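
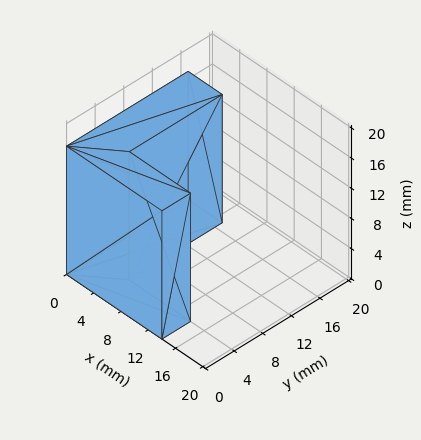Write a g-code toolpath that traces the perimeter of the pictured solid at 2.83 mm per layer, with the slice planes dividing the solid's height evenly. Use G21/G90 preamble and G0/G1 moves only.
Reading the render: the shape is an L-shaped prism: outer 14 × 17 mm, arm thicknesses ≈ 4 mm (horizontal) and 5 mm (vertical), extruded 17 mm in z (dimensions read to the nearest mm from the axis ticks). For the g-code, the solid's height is divided into equal slices at the stated Δz and each level perimeter traced with G1 moves after a G0 lift.

; perimeter-only toolpath
G21 ; units = mm
G90 ; absolute positioning
G28 ; home
; layer 1
G0 Z2.83
G0 X0.00 Y0.00
G1 X14.00 Y0.00
G1 X14.00 Y4.00
G1 X5.00 Y4.00
G1 X5.00 Y17.00
G1 X0.00 Y17.00
G1 X0.00 Y0.00
; layer 2
G0 Z5.67
G0 X0.00 Y0.00
G1 X14.00 Y0.00
G1 X14.00 Y4.00
G1 X5.00 Y4.00
G1 X5.00 Y17.00
G1 X0.00 Y17.00
G1 X0.00 Y0.00
; layer 3
G0 Z8.50
G0 X0.00 Y0.00
G1 X14.00 Y0.00
G1 X14.00 Y4.00
G1 X5.00 Y4.00
G1 X5.00 Y17.00
G1 X0.00 Y17.00
G1 X0.00 Y0.00
; layer 4
G0 Z11.33
G0 X0.00 Y0.00
G1 X14.00 Y0.00
G1 X14.00 Y4.00
G1 X5.00 Y4.00
G1 X5.00 Y17.00
G1 X0.00 Y17.00
G1 X0.00 Y0.00
; layer 5
G0 Z14.17
G0 X0.00 Y0.00
G1 X14.00 Y0.00
G1 X14.00 Y4.00
G1 X5.00 Y4.00
G1 X5.00 Y17.00
G1 X0.00 Y17.00
G1 X0.00 Y0.00
; layer 6
G0 Z17.00
G0 X0.00 Y0.00
G1 X14.00 Y0.00
G1 X14.00 Y4.00
G1 X5.00 Y4.00
G1 X5.00 Y17.00
G1 X0.00 Y17.00
G1 X0.00 Y0.00
M2 ; end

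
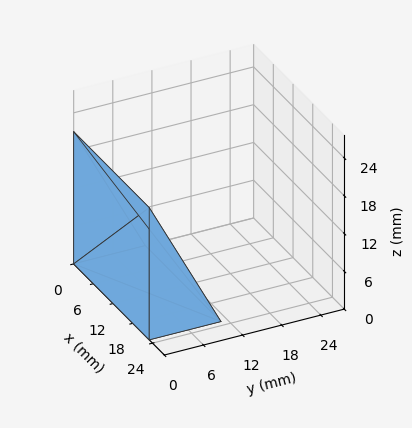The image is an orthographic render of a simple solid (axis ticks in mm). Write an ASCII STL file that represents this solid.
Reading the render: the shape is a wedge (ramp): 23 × 11 mm base, rising to 21 mm along the y=0 edge and sloping linearly to z=0 at y=11 (dimensions read to the nearest mm from the axis ticks). For the STL, each face is triangulated and given an outward normal.

solid part
  facet normal 0.0000 0.0000 -1.0000
    outer loop
      vertex 23.0 11.0 0.0
      vertex 23.0 0.0 0.0
      vertex 0.0 0.0 0.0
    endloop
  endfacet
  facet normal 0.0000 0.0000 -1.0000
    outer loop
      vertex 0.0 11.0 0.0
      vertex 23.0 11.0 0.0
      vertex 0.0 0.0 0.0
    endloop
  endfacet
  facet normal 0.0000 -1.0000 0.0000
    outer loop
      vertex 0.0 0.0 0.0
      vertex 23.0 0.0 0.0
      vertex 23.0 0.0 21.0
    endloop
  endfacet
  facet normal 0.0000 -1.0000 0.0000
    outer loop
      vertex 0.0 0.0 0.0
      vertex 23.0 0.0 21.0
      vertex 0.0 0.0 21.0
    endloop
  endfacet
  facet normal 0.0000 0.8858 0.4640
    outer loop
      vertex 0.0 0.0 21.0
      vertex 23.0 0.0 21.0
      vertex 23.0 11.0 0.0
    endloop
  endfacet
  facet normal 0.0000 0.8858 0.4640
    outer loop
      vertex 0.0 0.0 21.0
      vertex 23.0 11.0 0.0
      vertex 0.0 11.0 0.0
    endloop
  endfacet
  facet normal -1.0000 0.0000 0.0000
    outer loop
      vertex 0.0 0.0 21.0
      vertex 0.0 11.0 0.0
      vertex 0.0 0.0 0.0
    endloop
  endfacet
  facet normal 1.0000 0.0000 0.0000
    outer loop
      vertex 23.0 0.0 0.0
      vertex 23.0 11.0 0.0
      vertex 23.0 0.0 21.0
    endloop
  endfacet
endsolid part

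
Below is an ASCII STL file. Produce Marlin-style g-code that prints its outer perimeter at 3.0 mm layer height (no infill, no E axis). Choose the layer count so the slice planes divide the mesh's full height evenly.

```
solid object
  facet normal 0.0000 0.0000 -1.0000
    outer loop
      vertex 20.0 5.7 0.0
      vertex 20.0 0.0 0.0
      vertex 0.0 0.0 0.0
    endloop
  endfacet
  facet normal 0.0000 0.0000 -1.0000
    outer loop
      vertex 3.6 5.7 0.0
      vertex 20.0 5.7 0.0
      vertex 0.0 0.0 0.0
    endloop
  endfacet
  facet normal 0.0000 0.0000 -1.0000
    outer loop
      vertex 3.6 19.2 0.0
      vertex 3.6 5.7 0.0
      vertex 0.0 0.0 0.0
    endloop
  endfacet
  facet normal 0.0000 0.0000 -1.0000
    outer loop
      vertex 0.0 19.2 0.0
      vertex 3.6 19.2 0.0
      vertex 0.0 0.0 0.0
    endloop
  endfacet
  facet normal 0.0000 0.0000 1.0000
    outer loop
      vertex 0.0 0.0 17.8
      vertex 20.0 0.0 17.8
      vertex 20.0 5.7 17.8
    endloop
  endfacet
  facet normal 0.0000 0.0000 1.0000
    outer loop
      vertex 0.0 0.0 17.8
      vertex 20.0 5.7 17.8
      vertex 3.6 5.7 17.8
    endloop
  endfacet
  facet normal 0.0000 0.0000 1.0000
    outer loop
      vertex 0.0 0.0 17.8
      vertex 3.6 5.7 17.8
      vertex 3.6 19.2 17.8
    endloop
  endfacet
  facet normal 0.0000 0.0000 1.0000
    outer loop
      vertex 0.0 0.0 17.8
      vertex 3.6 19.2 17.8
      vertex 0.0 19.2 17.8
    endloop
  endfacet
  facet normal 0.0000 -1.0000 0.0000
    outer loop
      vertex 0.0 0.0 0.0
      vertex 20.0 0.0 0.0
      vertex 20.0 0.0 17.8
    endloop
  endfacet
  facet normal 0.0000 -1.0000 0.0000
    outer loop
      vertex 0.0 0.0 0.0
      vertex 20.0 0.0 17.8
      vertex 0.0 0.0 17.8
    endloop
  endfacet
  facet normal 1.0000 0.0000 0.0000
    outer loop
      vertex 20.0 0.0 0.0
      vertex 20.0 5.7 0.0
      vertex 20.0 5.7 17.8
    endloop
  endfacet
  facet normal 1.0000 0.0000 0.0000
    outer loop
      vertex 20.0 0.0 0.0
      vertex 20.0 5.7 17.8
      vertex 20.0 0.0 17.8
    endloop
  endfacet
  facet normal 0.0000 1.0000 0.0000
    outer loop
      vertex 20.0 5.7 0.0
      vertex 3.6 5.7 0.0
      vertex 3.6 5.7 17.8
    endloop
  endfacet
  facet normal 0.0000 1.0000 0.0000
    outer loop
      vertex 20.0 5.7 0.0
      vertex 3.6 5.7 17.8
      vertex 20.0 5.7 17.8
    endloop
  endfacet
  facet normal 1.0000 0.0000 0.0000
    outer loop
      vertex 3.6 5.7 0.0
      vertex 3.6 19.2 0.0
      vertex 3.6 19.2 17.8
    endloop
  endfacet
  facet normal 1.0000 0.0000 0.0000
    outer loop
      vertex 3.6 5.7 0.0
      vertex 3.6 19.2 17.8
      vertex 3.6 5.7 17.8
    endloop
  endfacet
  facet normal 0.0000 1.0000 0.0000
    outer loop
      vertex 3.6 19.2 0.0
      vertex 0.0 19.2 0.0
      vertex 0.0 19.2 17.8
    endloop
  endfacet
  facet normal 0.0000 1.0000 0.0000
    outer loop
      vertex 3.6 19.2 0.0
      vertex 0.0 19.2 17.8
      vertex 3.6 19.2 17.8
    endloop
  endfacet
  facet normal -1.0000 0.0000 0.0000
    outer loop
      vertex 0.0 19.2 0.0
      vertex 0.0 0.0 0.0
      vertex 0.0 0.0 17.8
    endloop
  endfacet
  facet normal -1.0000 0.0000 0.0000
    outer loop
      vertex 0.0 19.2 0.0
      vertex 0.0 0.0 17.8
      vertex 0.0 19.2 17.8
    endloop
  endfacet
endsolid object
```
; perimeter-only toolpath
G21 ; units = mm
G90 ; absolute positioning
G28 ; home
; layer 1
G0 Z3.0
G0 X0.0 Y0.0
G1 X20.0 Y0.0
G1 X20.0 Y5.7
G1 X3.6 Y5.7
G1 X3.6 Y19.2
G1 X0.0 Y19.2
G1 X0.0 Y0.0
; layer 2
G0 Z5.9
G0 X0.0 Y0.0
G1 X20.0 Y0.0
G1 X20.0 Y5.7
G1 X3.6 Y5.7
G1 X3.6 Y19.2
G1 X0.0 Y19.2
G1 X0.0 Y0.0
; layer 3
G0 Z8.9
G0 X0.0 Y0.0
G1 X20.0 Y0.0
G1 X20.0 Y5.7
G1 X3.6 Y5.7
G1 X3.6 Y19.2
G1 X0.0 Y19.2
G1 X0.0 Y0.0
; layer 4
G0 Z11.9
G0 X0.0 Y0.0
G1 X20.0 Y0.0
G1 X20.0 Y5.7
G1 X3.6 Y5.7
G1 X3.6 Y19.2
G1 X0.0 Y19.2
G1 X0.0 Y0.0
; layer 5
G0 Z14.8
G0 X0.0 Y0.0
G1 X20.0 Y0.0
G1 X20.0 Y5.7
G1 X3.6 Y5.7
G1 X3.6 Y19.2
G1 X0.0 Y19.2
G1 X0.0 Y0.0
; layer 6
G0 Z17.8
G0 X0.0 Y0.0
G1 X20.0 Y0.0
G1 X20.0 Y5.7
G1 X3.6 Y5.7
G1 X3.6 Y19.2
G1 X0.0 Y19.2
G1 X0.0 Y0.0
M2 ; end

The solid is an L-shaped prism: outer 20 × 19.2 mm, arm thicknesses ≈ 5.7 mm (horizontal) and 3.6 mm (vertical), extruded 17.8 mm in z. Slicing at Δz = 3.0 mm — 6 equal slices spanning the solid's height, so layer i sits at z = i·h/6 — gives 6 non-empty perimeters. Each is a 6-segment closed polygon; G0 lifts to the layer z and rapids to the start vertex, then G1 traces the edges.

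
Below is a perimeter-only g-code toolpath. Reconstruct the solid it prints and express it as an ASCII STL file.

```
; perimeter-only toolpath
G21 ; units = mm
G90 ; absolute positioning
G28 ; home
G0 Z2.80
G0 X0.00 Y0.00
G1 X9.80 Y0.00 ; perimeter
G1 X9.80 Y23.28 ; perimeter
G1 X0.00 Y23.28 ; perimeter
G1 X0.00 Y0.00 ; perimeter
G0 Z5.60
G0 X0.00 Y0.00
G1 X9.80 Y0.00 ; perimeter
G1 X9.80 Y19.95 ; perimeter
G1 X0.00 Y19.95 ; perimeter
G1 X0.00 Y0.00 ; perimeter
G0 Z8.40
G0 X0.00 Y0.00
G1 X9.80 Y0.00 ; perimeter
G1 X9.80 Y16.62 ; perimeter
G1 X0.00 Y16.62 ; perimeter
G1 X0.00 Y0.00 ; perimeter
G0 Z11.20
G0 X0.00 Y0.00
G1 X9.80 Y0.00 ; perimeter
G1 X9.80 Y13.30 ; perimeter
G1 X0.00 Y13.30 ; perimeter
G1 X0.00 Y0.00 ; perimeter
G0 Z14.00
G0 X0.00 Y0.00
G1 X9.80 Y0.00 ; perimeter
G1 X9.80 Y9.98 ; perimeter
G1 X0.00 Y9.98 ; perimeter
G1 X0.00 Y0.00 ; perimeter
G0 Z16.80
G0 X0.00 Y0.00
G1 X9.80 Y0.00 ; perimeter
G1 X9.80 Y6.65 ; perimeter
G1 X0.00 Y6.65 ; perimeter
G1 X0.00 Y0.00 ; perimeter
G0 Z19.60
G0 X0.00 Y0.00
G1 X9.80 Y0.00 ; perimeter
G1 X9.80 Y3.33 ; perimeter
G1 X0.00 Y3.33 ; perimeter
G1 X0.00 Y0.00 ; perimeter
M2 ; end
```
solid part
  facet normal 0.0000 0.0000 -1.0000
    outer loop
      vertex 9.80 26.60 0.00
      vertex 9.80 0.00 0.00
      vertex 0.00 0.00 0.00
    endloop
  endfacet
  facet normal 0.0000 0.0000 -1.0000
    outer loop
      vertex 0.00 26.60 0.00
      vertex 9.80 26.60 0.00
      vertex 0.00 0.00 0.00
    endloop
  endfacet
  facet normal 0.0000 -1.0000 0.0000
    outer loop
      vertex 0.00 0.00 0.00
      vertex 9.80 0.00 0.00
      vertex 9.80 0.00 22.40
    endloop
  endfacet
  facet normal 0.0000 -1.0000 0.0000
    outer loop
      vertex 0.00 0.00 0.00
      vertex 9.80 0.00 22.40
      vertex 0.00 0.00 22.40
    endloop
  endfacet
  facet normal 0.0000 0.6441 0.7649
    outer loop
      vertex 0.00 0.00 22.40
      vertex 9.80 0.00 22.40
      vertex 9.80 26.60 0.00
    endloop
  endfacet
  facet normal 0.0000 0.6441 0.7649
    outer loop
      vertex 0.00 0.00 22.40
      vertex 9.80 26.60 0.00
      vertex 0.00 26.60 0.00
    endloop
  endfacet
  facet normal -1.0000 0.0000 0.0000
    outer loop
      vertex 0.00 0.00 22.40
      vertex 0.00 26.60 0.00
      vertex 0.00 0.00 0.00
    endloop
  endfacet
  facet normal 1.0000 0.0000 0.0000
    outer loop
      vertex 9.80 0.00 0.00
      vertex 9.80 26.60 0.00
      vertex 9.80 0.00 22.40
    endloop
  endfacet
endsolid part

The G0 Z moves step by Δz≈2.80 mm. The G1 loops shrink linearly with z, so the solid tapers from its base footprint up to z≈22.4. Closing with a flat bottom cap and the tapered top and triangulating gives 8 facets — a wedge (ramp): 9.8 × 26.6 mm base, rising to 22.4 mm along the y=0 edge and sloping linearly to z=0 at y=26.6.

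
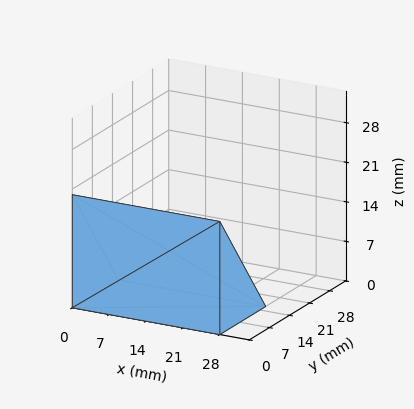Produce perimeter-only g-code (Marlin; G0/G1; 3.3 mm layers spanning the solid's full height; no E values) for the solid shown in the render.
Reading the render: the shape is a wedge (ramp): 28 × 16 mm base, rising to 20 mm along the y=0 edge and sloping linearly to z=0 at y=16 (dimensions read to the nearest mm from the axis ticks). For the g-code, the solid's height is divided into equal slices at the stated Δz and each level perimeter traced with G1 moves after a G0 lift.

; perimeter-only toolpath
G21 ; units = mm
G90 ; absolute positioning
G28 ; home
; layer 1
G0 Z3.3
G0 X0.0 Y0.0
G1 X28.0 Y0.0
G1 X28.0 Y13.3
G1 X0.0 Y13.3
G1 X0.0 Y0.0
; layer 2
G0 Z6.7
G0 X0.0 Y0.0
G1 X28.0 Y0.0
G1 X28.0 Y10.7
G1 X0.0 Y10.7
G1 X0.0 Y0.0
; layer 3
G0 Z10.0
G0 X0.0 Y0.0
G1 X28.0 Y0.0
G1 X28.0 Y8.0
G1 X0.0 Y8.0
G1 X0.0 Y0.0
; layer 4
G0 Z13.3
G0 X0.0 Y0.0
G1 X28.0 Y0.0
G1 X28.0 Y5.3
G1 X0.0 Y5.3
G1 X0.0 Y0.0
; layer 5
G0 Z16.7
G0 X0.0 Y0.0
G1 X28.0 Y0.0
G1 X28.0 Y2.7
G1 X0.0 Y2.7
G1 X0.0 Y0.0
M2 ; end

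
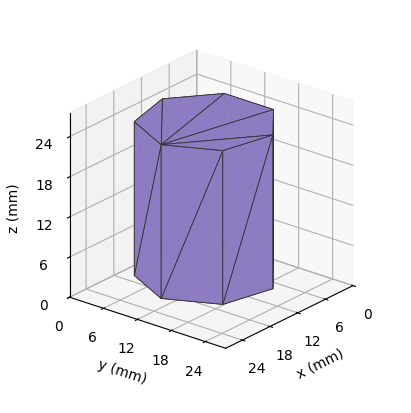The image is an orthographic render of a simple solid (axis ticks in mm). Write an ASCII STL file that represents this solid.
Reading the render: the shape is a regular 7-sided prism (a cylinder approximated with 7 flat sides), circumscribed radius ≈ 10 mm, height ≈ 23 mm (dimensions read to the nearest mm from the axis ticks). For the STL, each face is triangulated and given an outward normal.

solid part
  facet normal 0.0000 0.0000 -1.0000
    outer loop
      vertex 7.77 19.75 0.00
      vertex 16.23 17.82 0.00
      vertex 20.00 10.00 0.00
    endloop
  endfacet
  facet normal 0.0000 0.0000 -1.0000
    outer loop
      vertex 0.99 14.34 0.00
      vertex 7.77 19.75 0.00
      vertex 20.00 10.00 0.00
    endloop
  endfacet
  facet normal 0.0000 0.0000 -1.0000
    outer loop
      vertex 0.99 5.66 0.00
      vertex 0.99 14.34 0.00
      vertex 20.00 10.00 0.00
    endloop
  endfacet
  facet normal 0.0000 0.0000 -1.0000
    outer loop
      vertex 7.77 0.25 0.00
      vertex 0.99 5.66 0.00
      vertex 20.00 10.00 0.00
    endloop
  endfacet
  facet normal 0.0000 0.0000 -1.0000
    outer loop
      vertex 16.23 2.18 0.00
      vertex 7.77 0.25 0.00
      vertex 20.00 10.00 0.00
    endloop
  endfacet
  facet normal 0.0000 0.0000 1.0000
    outer loop
      vertex 20.00 10.00 23.00
      vertex 16.23 17.82 23.00
      vertex 7.77 19.75 23.00
    endloop
  endfacet
  facet normal 0.0000 0.0000 1.0000
    outer loop
      vertex 20.00 10.00 23.00
      vertex 7.77 19.75 23.00
      vertex 0.99 14.34 23.00
    endloop
  endfacet
  facet normal 0.0000 0.0000 1.0000
    outer loop
      vertex 20.00 10.00 23.00
      vertex 0.99 14.34 23.00
      vertex 0.99 5.66 23.00
    endloop
  endfacet
  facet normal 0.0000 0.0000 1.0000
    outer loop
      vertex 20.00 10.00 23.00
      vertex 0.99 5.66 23.00
      vertex 7.77 0.25 23.00
    endloop
  endfacet
  facet normal 0.0000 0.0000 1.0000
    outer loop
      vertex 20.00 10.00 23.00
      vertex 7.77 0.25 23.00
      vertex 16.23 2.18 23.00
    endloop
  endfacet
  facet normal 0.9008 0.4343 0.0000
    outer loop
      vertex 20.00 10.00 0.00
      vertex 16.23 17.82 0.00
      vertex 16.23 17.82 23.00
    endloop
  endfacet
  facet normal 0.9008 0.4343 0.0000
    outer loop
      vertex 20.00 10.00 0.00
      vertex 16.23 17.82 23.00
      vertex 20.00 10.00 23.00
    endloop
  endfacet
  facet normal 0.2224 0.9750 0.0000
    outer loop
      vertex 16.23 17.82 0.00
      vertex 7.77 19.75 0.00
      vertex 7.77 19.75 23.00
    endloop
  endfacet
  facet normal 0.2224 0.9750 0.0000
    outer loop
      vertex 16.23 17.82 0.00
      vertex 7.77 19.75 23.00
      vertex 16.23 17.82 23.00
    endloop
  endfacet
  facet normal -0.6237 0.7817 0.0000
    outer loop
      vertex 7.77 19.75 0.00
      vertex 0.99 14.34 0.00
      vertex 0.99 14.34 23.00
    endloop
  endfacet
  facet normal -0.6237 0.7817 0.0000
    outer loop
      vertex 7.77 19.75 0.00
      vertex 0.99 14.34 23.00
      vertex 7.77 19.75 23.00
    endloop
  endfacet
  facet normal -1.0000 0.0000 0.0000
    outer loop
      vertex 0.99 14.34 0.00
      vertex 0.99 5.66 0.00
      vertex 0.99 5.66 23.00
    endloop
  endfacet
  facet normal -1.0000 0.0000 0.0000
    outer loop
      vertex 0.99 14.34 0.00
      vertex 0.99 5.66 23.00
      vertex 0.99 14.34 23.00
    endloop
  endfacet
  facet normal -0.6237 -0.7817 0.0000
    outer loop
      vertex 0.99 5.66 0.00
      vertex 7.77 0.25 0.00
      vertex 7.77 0.25 23.00
    endloop
  endfacet
  facet normal -0.6237 -0.7817 0.0000
    outer loop
      vertex 0.99 5.66 0.00
      vertex 7.77 0.25 23.00
      vertex 0.99 5.66 23.00
    endloop
  endfacet
  facet normal 0.2224 -0.9750 0.0000
    outer loop
      vertex 7.77 0.25 0.00
      vertex 16.23 2.18 0.00
      vertex 16.23 2.18 23.00
    endloop
  endfacet
  facet normal 0.2224 -0.9750 0.0000
    outer loop
      vertex 7.77 0.25 0.00
      vertex 16.23 2.18 23.00
      vertex 7.77 0.25 23.00
    endloop
  endfacet
  facet normal 0.9008 -0.4343 0.0000
    outer loop
      vertex 16.23 2.18 0.00
      vertex 20.00 10.00 0.00
      vertex 20.00 10.00 23.00
    endloop
  endfacet
  facet normal 0.9008 -0.4343 0.0000
    outer loop
      vertex 16.23 2.18 0.00
      vertex 20.00 10.00 23.00
      vertex 16.23 2.18 23.00
    endloop
  endfacet
endsolid part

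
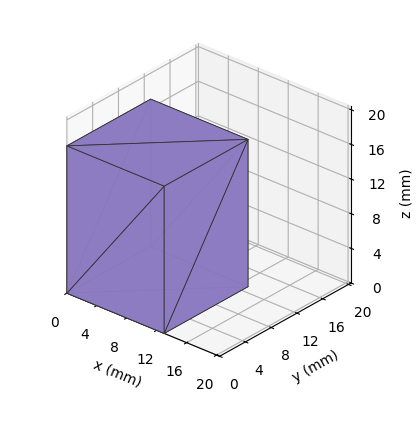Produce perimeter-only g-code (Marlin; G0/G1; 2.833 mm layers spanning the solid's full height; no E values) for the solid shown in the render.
Reading the render: the shape is a rectangular box, roughly 13 × 13 mm footprint and 17 mm tall (dimensions read to the nearest mm from the axis ticks). For the g-code, the solid's height is divided into equal slices at the stated Δz and each level perimeter traced with G1 moves after a G0 lift.

; perimeter-only toolpath
G21 ; units = mm
G90 ; absolute positioning
G28 ; home
; layer 1
G0 Z2.833
G0 X0.000 Y0.000
G1 X13.000 Y0.000
G1 X13.000 Y13.000
G1 X0.000 Y13.000
G1 X0.000 Y0.000
; layer 2
G0 Z5.667
G0 X0.000 Y0.000
G1 X13.000 Y0.000
G1 X13.000 Y13.000
G1 X0.000 Y13.000
G1 X0.000 Y0.000
; layer 3
G0 Z8.500
G0 X0.000 Y0.000
G1 X13.000 Y0.000
G1 X13.000 Y13.000
G1 X0.000 Y13.000
G1 X0.000 Y0.000
; layer 4
G0 Z11.333
G0 X0.000 Y0.000
G1 X13.000 Y0.000
G1 X13.000 Y13.000
G1 X0.000 Y13.000
G1 X0.000 Y0.000
; layer 5
G0 Z14.167
G0 X0.000 Y0.000
G1 X13.000 Y0.000
G1 X13.000 Y13.000
G1 X0.000 Y13.000
G1 X0.000 Y0.000
; layer 6
G0 Z17.000
G0 X0.000 Y0.000
G1 X13.000 Y0.000
G1 X13.000 Y13.000
G1 X0.000 Y13.000
G1 X0.000 Y0.000
M2 ; end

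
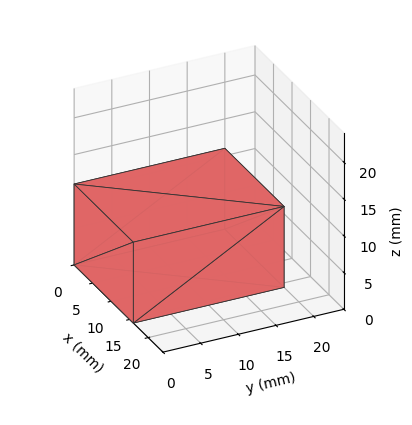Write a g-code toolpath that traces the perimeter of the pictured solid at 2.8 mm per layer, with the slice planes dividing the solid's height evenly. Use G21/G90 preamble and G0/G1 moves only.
Reading the render: the shape is a rectangular box, roughly 16 × 20 mm footprint and 11 mm tall (dimensions read to the nearest mm from the axis ticks). For the g-code, the solid's height is divided into equal slices at the stated Δz and each level perimeter traced with G1 moves after a G0 lift.

; perimeter-only toolpath
G21 ; units = mm
G90 ; absolute positioning
G28 ; home
; layer 1
G0 Z2.8
G0 X0.0 Y0.0
G1 X16.0 Y0.0
G1 X16.0 Y20.0
G1 X0.0 Y20.0
G1 X0.0 Y0.0
; layer 2
G0 Z5.5
G0 X0.0 Y0.0
G1 X16.0 Y0.0
G1 X16.0 Y20.0
G1 X0.0 Y20.0
G1 X0.0 Y0.0
; layer 3
G0 Z8.2
G0 X0.0 Y0.0
G1 X16.0 Y0.0
G1 X16.0 Y20.0
G1 X0.0 Y20.0
G1 X0.0 Y0.0
; layer 4
G0 Z11.0
G0 X0.0 Y0.0
G1 X16.0 Y0.0
G1 X16.0 Y20.0
G1 X0.0 Y20.0
G1 X0.0 Y0.0
M2 ; end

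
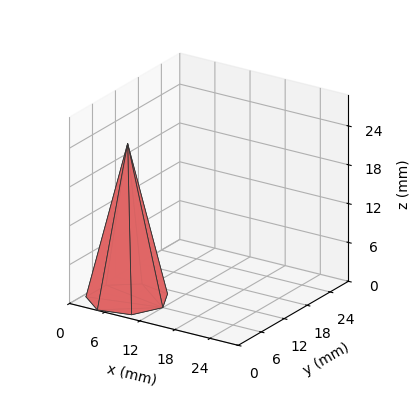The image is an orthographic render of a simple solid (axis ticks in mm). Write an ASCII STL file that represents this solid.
Reading the render: the shape is a regular 7-sided pyramid, base circumscribed radius ≈ 6 mm, apex at z ≈ 24 mm (dimensions read to the nearest mm from the axis ticks). For the STL, each face is triangulated and given an outward normal.

solid part
  facet normal 0.0000 0.0000 -1.0000
    outer loop
      vertex 4.66 11.85 0.00
      vertex 9.74 10.69 0.00
      vertex 12.00 6.00 0.00
    endloop
  endfacet
  facet normal 0.0000 0.0000 -1.0000
    outer loop
      vertex 0.59 8.60 0.00
      vertex 4.66 11.85 0.00
      vertex 12.00 6.00 0.00
    endloop
  endfacet
  facet normal 0.0000 0.0000 -1.0000
    outer loop
      vertex 0.59 3.40 0.00
      vertex 0.59 8.60 0.00
      vertex 12.00 6.00 0.00
    endloop
  endfacet
  facet normal 0.0000 0.0000 -1.0000
    outer loop
      vertex 4.66 0.15 0.00
      vertex 0.59 3.40 0.00
      vertex 12.00 6.00 0.00
    endloop
  endfacet
  facet normal 0.0000 0.0000 -1.0000
    outer loop
      vertex 9.74 1.31 0.00
      vertex 4.66 0.15 0.00
      vertex 12.00 6.00 0.00
    endloop
  endfacet
  facet normal 0.8788 0.4235 0.2197
    outer loop
      vertex 12.00 6.00 0.00
      vertex 9.74 10.69 0.00
      vertex 6.00 6.00 24.00
    endloop
  endfacet
  facet normal 0.2172 0.9511 0.2197
    outer loop
      vertex 9.74 10.69 0.00
      vertex 4.66 11.85 0.00
      vertex 6.00 6.00 24.00
    endloop
  endfacet
  facet normal -0.6087 0.7623 0.2198
    outer loop
      vertex 4.66 11.85 0.00
      vertex 0.59 8.60 0.00
      vertex 6.00 6.00 24.00
    endloop
  endfacet
  facet normal -0.9755 0.0000 0.2199
    outer loop
      vertex 0.59 8.60 0.00
      vertex 0.59 3.40 0.00
      vertex 6.00 6.00 24.00
    endloop
  endfacet
  facet normal -0.6087 -0.7623 0.2198
    outer loop
      vertex 0.59 3.40 0.00
      vertex 4.66 0.15 0.00
      vertex 6.00 6.00 24.00
    endloop
  endfacet
  facet normal 0.2172 -0.9511 0.2197
    outer loop
      vertex 4.66 0.15 0.00
      vertex 9.74 1.31 0.00
      vertex 6.00 6.00 24.00
    endloop
  endfacet
  facet normal 0.8788 -0.4235 0.2197
    outer loop
      vertex 9.74 1.31 0.00
      vertex 12.00 6.00 0.00
      vertex 6.00 6.00 24.00
    endloop
  endfacet
endsolid part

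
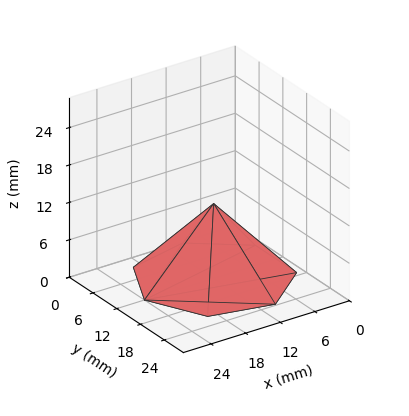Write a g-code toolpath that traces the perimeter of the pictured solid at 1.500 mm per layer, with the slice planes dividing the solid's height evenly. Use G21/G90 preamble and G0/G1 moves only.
Reading the render: the shape is a regular 7-sided pyramid, base circumscribed radius ≈ 12 mm, apex at z ≈ 12 mm (dimensions read to the nearest mm from the axis ticks). For the g-code, the solid's height is divided into equal slices at the stated Δz and each level perimeter traced with G1 moves after a G0 lift.

; perimeter-only toolpath
G21 ; units = mm
G90 ; absolute positioning
G28 ; home
; layer 1
G0 Z1.500
G0 X22.500 Y12.000
G1 X18.547 Y20.209
G1 X9.664 Y22.237
G1 X2.539 Y16.556
G1 X2.539 Y7.444
G1 X9.664 Y1.763
G1 X18.547 Y3.791
G1 X22.500 Y12.000
; layer 2
G0 Z3.000
G0 X21.000 Y12.000
G1 X17.611 Y19.037
G1 X9.998 Y20.774
G1 X3.891 Y15.905
G1 X3.891 Y8.095
G1 X9.998 Y3.226
G1 X17.611 Y4.963
G1 X21.000 Y12.000
; layer 3
G0 Z4.500
G0 X19.500 Y12.000
G1 X16.676 Y17.864
G1 X10.331 Y19.312
G1 X5.242 Y15.254
G1 X5.242 Y8.746
G1 X10.331 Y4.688
G1 X16.676 Y6.136
G1 X19.500 Y12.000
; layer 4
G0 Z6.000
G0 X18.000 Y12.000
G1 X15.741 Y16.691
G1 X10.665 Y17.849
G1 X6.594 Y14.604
G1 X6.594 Y9.396
G1 X10.665 Y6.151
G1 X15.741 Y7.309
G1 X18.000 Y12.000
; layer 5
G0 Z7.500
G0 X16.500 Y12.000
G1 X14.806 Y15.518
G1 X10.999 Y16.387
G1 X7.946 Y13.953
G1 X7.946 Y10.047
G1 X10.999 Y7.613
G1 X14.806 Y8.482
G1 X16.500 Y12.000
; layer 6
G0 Z9.000
G0 X15.000 Y12.000
G1 X13.870 Y14.346
G1 X11.332 Y14.925
G1 X9.297 Y13.302
G1 X9.297 Y10.698
G1 X11.332 Y9.075
G1 X13.870 Y9.655
G1 X15.000 Y12.000
; layer 7
G0 Z10.500
G0 X13.500 Y12.000
G1 X12.935 Y13.173
G1 X11.666 Y13.462
G1 X10.649 Y12.651
G1 X10.649 Y11.349
G1 X11.666 Y10.538
G1 X12.935 Y10.827
G1 X13.500 Y12.000
M2 ; end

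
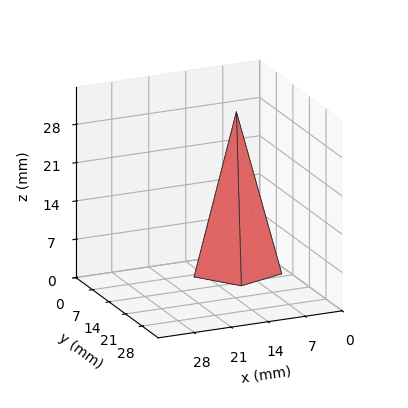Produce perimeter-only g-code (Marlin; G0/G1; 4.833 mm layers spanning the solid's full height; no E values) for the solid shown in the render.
Reading the render: the shape is a regular 5-sided pyramid, base circumscribed radius ≈ 8 mm, apex at z ≈ 29 mm (dimensions read to the nearest mm from the axis ticks). For the g-code, the solid's height is divided into equal slices at the stated Δz and each level perimeter traced with G1 moves after a G0 lift.

; perimeter-only toolpath
G21 ; units = mm
G90 ; absolute positioning
G28 ; home
; layer 1
G0 Z4.833
G0 X14.667 Y8.000
G1 X10.060 Y14.340
G1 X2.607 Y11.918
G1 X2.607 Y4.082
G1 X10.060 Y1.660
G1 X14.667 Y8.000
; layer 2
G0 Z9.667
G0 X13.333 Y8.000
G1 X9.648 Y13.072
G1 X3.685 Y11.135
G1 X3.685 Y4.865
G1 X9.648 Y2.928
G1 X13.333 Y8.000
; layer 3
G0 Z14.500
G0 X12.000 Y8.000
G1 X9.236 Y11.804
G1 X4.764 Y10.351
G1 X4.764 Y5.649
G1 X9.236 Y4.196
G1 X12.000 Y8.000
; layer 4
G0 Z19.333
G0 X10.667 Y8.000
G1 X8.824 Y10.536
G1 X5.843 Y9.567
G1 X5.843 Y6.433
G1 X8.824 Y5.464
G1 X10.667 Y8.000
; layer 5
G0 Z24.167
G0 X9.333 Y8.000
G1 X8.412 Y9.268
G1 X6.921 Y8.784
G1 X6.921 Y7.216
G1 X8.412 Y6.732
G1 X9.333 Y8.000
M2 ; end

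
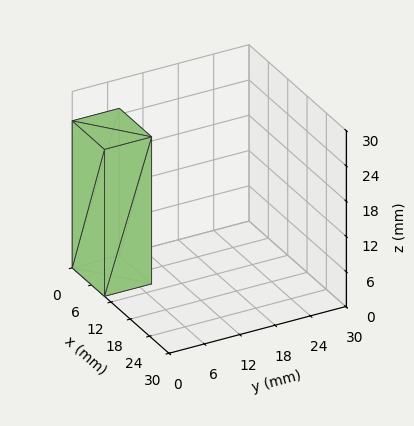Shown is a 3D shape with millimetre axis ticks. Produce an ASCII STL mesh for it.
Reading the render: the shape is a rectangular box, roughly 10 × 8 mm footprint and 25 mm tall (dimensions read to the nearest mm from the axis ticks). For the STL, each face is triangulated and given an outward normal.

solid part
  facet normal 0.0000 0.0000 -1.0000
    outer loop
      vertex 10.0 8.0 0.0
      vertex 10.0 0.0 0.0
      vertex 0.0 0.0 0.0
    endloop
  endfacet
  facet normal 0.0000 0.0000 -1.0000
    outer loop
      vertex 0.0 8.0 0.0
      vertex 10.0 8.0 0.0
      vertex 0.0 0.0 0.0
    endloop
  endfacet
  facet normal 0.0000 0.0000 1.0000
    outer loop
      vertex 0.0 0.0 25.0
      vertex 10.0 0.0 25.0
      vertex 10.0 8.0 25.0
    endloop
  endfacet
  facet normal 0.0000 0.0000 1.0000
    outer loop
      vertex 0.0 0.0 25.0
      vertex 10.0 8.0 25.0
      vertex 0.0 8.0 25.0
    endloop
  endfacet
  facet normal 0.0000 -1.0000 0.0000
    outer loop
      vertex 0.0 0.0 0.0
      vertex 10.0 0.0 0.0
      vertex 10.0 0.0 25.0
    endloop
  endfacet
  facet normal 0.0000 -1.0000 0.0000
    outer loop
      vertex 0.0 0.0 0.0
      vertex 10.0 0.0 25.0
      vertex 0.0 0.0 25.0
    endloop
  endfacet
  facet normal 0.0000 1.0000 0.0000
    outer loop
      vertex 10.0 8.0 25.0
      vertex 10.0 8.0 0.0
      vertex 0.0 8.0 0.0
    endloop
  endfacet
  facet normal 0.0000 1.0000 0.0000
    outer loop
      vertex 0.0 8.0 25.0
      vertex 10.0 8.0 25.0
      vertex 0.0 8.0 0.0
    endloop
  endfacet
  facet normal -1.0000 0.0000 0.0000
    outer loop
      vertex 0.0 8.0 25.0
      vertex 0.0 8.0 0.0
      vertex 0.0 0.0 0.0
    endloop
  endfacet
  facet normal -1.0000 0.0000 0.0000
    outer loop
      vertex 0.0 0.0 25.0
      vertex 0.0 8.0 25.0
      vertex 0.0 0.0 0.0
    endloop
  endfacet
  facet normal 1.0000 0.0000 0.0000
    outer loop
      vertex 10.0 0.0 0.0
      vertex 10.0 8.0 0.0
      vertex 10.0 8.0 25.0
    endloop
  endfacet
  facet normal 1.0000 0.0000 0.0000
    outer loop
      vertex 10.0 0.0 0.0
      vertex 10.0 8.0 25.0
      vertex 10.0 0.0 25.0
    endloop
  endfacet
endsolid part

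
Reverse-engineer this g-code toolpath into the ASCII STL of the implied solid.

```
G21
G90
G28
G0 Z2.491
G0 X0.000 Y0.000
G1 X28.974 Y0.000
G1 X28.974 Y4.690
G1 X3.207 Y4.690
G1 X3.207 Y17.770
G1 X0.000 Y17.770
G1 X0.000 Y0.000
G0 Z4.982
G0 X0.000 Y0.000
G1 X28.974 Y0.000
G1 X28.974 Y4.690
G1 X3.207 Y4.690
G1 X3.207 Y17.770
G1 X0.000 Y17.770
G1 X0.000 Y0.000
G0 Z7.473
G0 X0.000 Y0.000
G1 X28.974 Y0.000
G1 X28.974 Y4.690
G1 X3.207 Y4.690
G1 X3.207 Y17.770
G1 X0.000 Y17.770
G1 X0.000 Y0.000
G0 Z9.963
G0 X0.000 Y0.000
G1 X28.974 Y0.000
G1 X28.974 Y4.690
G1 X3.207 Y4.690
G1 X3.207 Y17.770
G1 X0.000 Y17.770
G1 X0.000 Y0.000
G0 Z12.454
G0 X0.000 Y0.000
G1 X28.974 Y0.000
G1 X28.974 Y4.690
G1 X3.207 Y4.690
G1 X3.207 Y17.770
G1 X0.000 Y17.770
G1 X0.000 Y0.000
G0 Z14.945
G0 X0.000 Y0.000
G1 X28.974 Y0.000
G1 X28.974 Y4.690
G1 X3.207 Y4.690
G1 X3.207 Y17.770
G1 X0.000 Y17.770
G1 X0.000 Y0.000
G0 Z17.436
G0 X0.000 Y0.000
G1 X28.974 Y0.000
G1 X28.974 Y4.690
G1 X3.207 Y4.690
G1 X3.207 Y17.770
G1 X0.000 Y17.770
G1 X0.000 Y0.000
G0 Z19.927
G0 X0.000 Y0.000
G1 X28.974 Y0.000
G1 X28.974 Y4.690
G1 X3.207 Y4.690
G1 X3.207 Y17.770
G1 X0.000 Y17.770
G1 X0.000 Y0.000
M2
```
solid part
  facet normal 0.0000 0.0000 -1.0000
    outer loop
      vertex 28.974 4.690 0.000
      vertex 28.974 0.000 0.000
      vertex 0.000 0.000 0.000
    endloop
  endfacet
  facet normal 0.0000 0.0000 -1.0000
    outer loop
      vertex 3.207 4.690 0.000
      vertex 28.974 4.690 0.000
      vertex 0.000 0.000 0.000
    endloop
  endfacet
  facet normal 0.0000 0.0000 -1.0000
    outer loop
      vertex 3.207 17.770 0.000
      vertex 3.207 4.690 0.000
      vertex 0.000 0.000 0.000
    endloop
  endfacet
  facet normal 0.0000 0.0000 -1.0000
    outer loop
      vertex 0.000 17.770 0.000
      vertex 3.207 17.770 0.000
      vertex 0.000 0.000 0.000
    endloop
  endfacet
  facet normal 0.0000 0.0000 1.0000
    outer loop
      vertex 0.000 0.000 19.927
      vertex 28.974 0.000 19.927
      vertex 28.974 4.690 19.927
    endloop
  endfacet
  facet normal 0.0000 0.0000 1.0000
    outer loop
      vertex 0.000 0.000 19.927
      vertex 28.974 4.690 19.927
      vertex 3.207 4.690 19.927
    endloop
  endfacet
  facet normal 0.0000 0.0000 1.0000
    outer loop
      vertex 0.000 0.000 19.927
      vertex 3.207 4.690 19.927
      vertex 3.207 17.770 19.927
    endloop
  endfacet
  facet normal 0.0000 0.0000 1.0000
    outer loop
      vertex 0.000 0.000 19.927
      vertex 3.207 17.770 19.927
      vertex 0.000 17.770 19.927
    endloop
  endfacet
  facet normal 0.0000 -1.0000 0.0000
    outer loop
      vertex 0.000 0.000 0.000
      vertex 28.974 0.000 0.000
      vertex 28.974 0.000 19.927
    endloop
  endfacet
  facet normal 0.0000 -1.0000 0.0000
    outer loop
      vertex 0.000 0.000 0.000
      vertex 28.974 0.000 19.927
      vertex 0.000 0.000 19.927
    endloop
  endfacet
  facet normal 1.0000 0.0000 0.0000
    outer loop
      vertex 28.974 0.000 0.000
      vertex 28.974 4.690 0.000
      vertex 28.974 4.690 19.927
    endloop
  endfacet
  facet normal 1.0000 0.0000 0.0000
    outer loop
      vertex 28.974 0.000 0.000
      vertex 28.974 4.690 19.927
      vertex 28.974 0.000 19.927
    endloop
  endfacet
  facet normal 0.0000 1.0000 0.0000
    outer loop
      vertex 28.974 4.690 0.000
      vertex 3.207 4.690 0.000
      vertex 3.207 4.690 19.927
    endloop
  endfacet
  facet normal 0.0000 1.0000 0.0000
    outer loop
      vertex 28.974 4.690 0.000
      vertex 3.207 4.690 19.927
      vertex 28.974 4.690 19.927
    endloop
  endfacet
  facet normal 1.0000 0.0000 0.0000
    outer loop
      vertex 3.207 4.690 0.000
      vertex 3.207 17.770 0.000
      vertex 3.207 17.770 19.927
    endloop
  endfacet
  facet normal 1.0000 0.0000 0.0000
    outer loop
      vertex 3.207 4.690 0.000
      vertex 3.207 17.770 19.927
      vertex 3.207 4.690 19.927
    endloop
  endfacet
  facet normal 0.0000 1.0000 0.0000
    outer loop
      vertex 3.207 17.770 0.000
      vertex 0.000 17.770 0.000
      vertex 0.000 17.770 19.927
    endloop
  endfacet
  facet normal 0.0000 1.0000 0.0000
    outer loop
      vertex 3.207 17.770 0.000
      vertex 0.000 17.770 19.927
      vertex 3.207 17.770 19.927
    endloop
  endfacet
  facet normal -1.0000 0.0000 0.0000
    outer loop
      vertex 0.000 17.770 0.000
      vertex 0.000 0.000 0.000
      vertex 0.000 0.000 19.927
    endloop
  endfacet
  facet normal -1.0000 0.0000 0.0000
    outer loop
      vertex 0.000 17.770 0.000
      vertex 0.000 0.000 19.927
      vertex 0.000 17.770 19.927
    endloop
  endfacet
endsolid part

The G0 Z moves step by Δz≈2.491 mm. Every layer's G1 loop is the same polygon, so the solid is a straight extrusion of it from z=0 to z≈19.9. Closing with flat bottom and top caps and triangulating gives 20 facets — an L-shaped prism: outer 29 × 17.8 mm, arm thicknesses ≈ 4.69 mm (horizontal) and 3.21 mm (vertical), extruded 19.9 mm in z.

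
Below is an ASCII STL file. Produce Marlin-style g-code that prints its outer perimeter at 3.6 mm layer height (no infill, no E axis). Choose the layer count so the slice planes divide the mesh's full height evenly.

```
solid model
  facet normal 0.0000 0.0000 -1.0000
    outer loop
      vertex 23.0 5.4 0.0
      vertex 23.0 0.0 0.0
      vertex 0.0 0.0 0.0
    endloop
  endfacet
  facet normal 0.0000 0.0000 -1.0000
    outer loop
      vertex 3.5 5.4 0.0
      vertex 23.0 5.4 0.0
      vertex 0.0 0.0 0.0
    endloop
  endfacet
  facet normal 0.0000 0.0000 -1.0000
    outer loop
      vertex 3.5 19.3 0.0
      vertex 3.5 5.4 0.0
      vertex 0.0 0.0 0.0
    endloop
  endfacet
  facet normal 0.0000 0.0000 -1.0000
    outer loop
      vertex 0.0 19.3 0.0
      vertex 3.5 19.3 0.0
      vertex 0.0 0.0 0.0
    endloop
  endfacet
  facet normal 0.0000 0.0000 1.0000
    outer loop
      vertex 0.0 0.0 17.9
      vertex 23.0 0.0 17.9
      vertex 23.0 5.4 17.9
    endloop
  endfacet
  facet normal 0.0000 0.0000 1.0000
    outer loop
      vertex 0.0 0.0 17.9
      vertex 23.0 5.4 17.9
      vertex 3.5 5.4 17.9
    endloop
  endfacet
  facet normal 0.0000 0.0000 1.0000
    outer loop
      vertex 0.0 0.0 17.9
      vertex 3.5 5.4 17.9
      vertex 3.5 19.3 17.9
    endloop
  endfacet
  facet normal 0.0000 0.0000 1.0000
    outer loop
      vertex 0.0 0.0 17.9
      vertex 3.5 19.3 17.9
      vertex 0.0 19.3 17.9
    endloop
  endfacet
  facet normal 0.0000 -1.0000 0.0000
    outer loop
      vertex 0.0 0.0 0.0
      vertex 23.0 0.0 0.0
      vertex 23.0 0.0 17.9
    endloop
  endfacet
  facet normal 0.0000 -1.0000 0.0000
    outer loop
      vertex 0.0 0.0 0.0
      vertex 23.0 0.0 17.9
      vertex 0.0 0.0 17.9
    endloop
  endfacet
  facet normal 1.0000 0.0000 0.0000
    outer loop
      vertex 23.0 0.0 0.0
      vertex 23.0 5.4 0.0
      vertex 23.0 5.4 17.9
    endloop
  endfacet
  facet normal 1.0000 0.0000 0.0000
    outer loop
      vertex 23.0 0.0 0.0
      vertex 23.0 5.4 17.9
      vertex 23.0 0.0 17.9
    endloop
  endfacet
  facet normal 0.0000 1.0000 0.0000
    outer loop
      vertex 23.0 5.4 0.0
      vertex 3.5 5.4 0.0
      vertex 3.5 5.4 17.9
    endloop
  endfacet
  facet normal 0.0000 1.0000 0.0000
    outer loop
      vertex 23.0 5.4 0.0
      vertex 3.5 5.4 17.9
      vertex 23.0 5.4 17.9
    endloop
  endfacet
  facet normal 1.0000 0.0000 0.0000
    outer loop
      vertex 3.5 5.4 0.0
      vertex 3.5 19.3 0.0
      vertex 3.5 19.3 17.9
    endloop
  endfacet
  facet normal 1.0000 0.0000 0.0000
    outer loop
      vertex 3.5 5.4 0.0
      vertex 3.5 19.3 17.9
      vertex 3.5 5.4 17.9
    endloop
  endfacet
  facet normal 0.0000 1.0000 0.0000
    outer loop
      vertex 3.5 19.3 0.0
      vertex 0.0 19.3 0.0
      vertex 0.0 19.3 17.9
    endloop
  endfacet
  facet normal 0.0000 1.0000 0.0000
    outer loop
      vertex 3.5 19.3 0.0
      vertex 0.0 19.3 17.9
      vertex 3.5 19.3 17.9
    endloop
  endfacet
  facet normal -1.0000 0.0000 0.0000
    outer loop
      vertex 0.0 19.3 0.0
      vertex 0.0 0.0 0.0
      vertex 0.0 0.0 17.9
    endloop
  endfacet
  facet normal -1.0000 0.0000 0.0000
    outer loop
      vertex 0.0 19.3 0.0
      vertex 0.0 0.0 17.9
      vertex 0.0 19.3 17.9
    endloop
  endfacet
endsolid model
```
; perimeter-only toolpath
G21 ; units = mm
G90 ; absolute positioning
G28 ; home
; layer 1
G0 Z3.6
G0 X0.0 Y0.0
G1 X23.0 Y0.0
G1 X23.0 Y5.4
G1 X3.5 Y5.4
G1 X3.5 Y19.3
G1 X0.0 Y19.3
G1 X0.0 Y0.0
; layer 2
G0 Z7.2
G0 X0.0 Y0.0
G1 X23.0 Y0.0
G1 X23.0 Y5.4
G1 X3.5 Y5.4
G1 X3.5 Y19.3
G1 X0.0 Y19.3
G1 X0.0 Y0.0
; layer 3
G0 Z10.7
G0 X0.0 Y0.0
G1 X23.0 Y0.0
G1 X23.0 Y5.4
G1 X3.5 Y5.4
G1 X3.5 Y19.3
G1 X0.0 Y19.3
G1 X0.0 Y0.0
; layer 4
G0 Z14.3
G0 X0.0 Y0.0
G1 X23.0 Y0.0
G1 X23.0 Y5.4
G1 X3.5 Y5.4
G1 X3.5 Y19.3
G1 X0.0 Y19.3
G1 X0.0 Y0.0
; layer 5
G0 Z17.9
G0 X0.0 Y0.0
G1 X23.0 Y0.0
G1 X23.0 Y5.4
G1 X3.5 Y5.4
G1 X3.5 Y19.3
G1 X0.0 Y19.3
G1 X0.0 Y0.0
M2 ; end

The solid is an L-shaped prism: outer 23 × 19.3 mm, arm thicknesses ≈ 5.4 mm (horizontal) and 3.5 mm (vertical), extruded 17.9 mm in z. Slicing at Δz = 3.6 mm — 5 equal slices spanning the solid's height, so layer i sits at z = i·h/5 — gives 5 non-empty perimeters. Each is a 6-segment closed polygon; G0 lifts to the layer z and rapids to the start vertex, then G1 traces the edges.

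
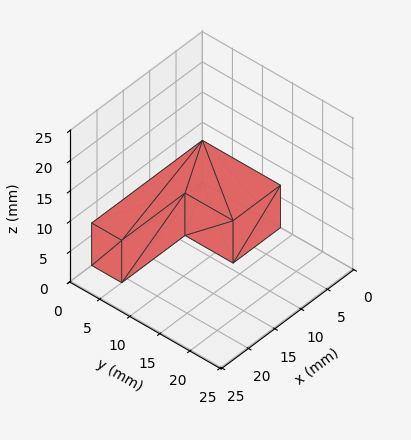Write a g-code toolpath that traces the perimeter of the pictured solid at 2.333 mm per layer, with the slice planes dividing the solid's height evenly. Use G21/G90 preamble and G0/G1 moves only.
Reading the render: the shape is an L-shaped prism: outer 21 × 13 mm, arm thicknesses ≈ 5 mm (horizontal) and 9 mm (vertical), extruded 7 mm in z (dimensions read to the nearest mm from the axis ticks). For the g-code, the solid's height is divided into equal slices at the stated Δz and each level perimeter traced with G1 moves after a G0 lift.

; perimeter-only toolpath
G21 ; units = mm
G90 ; absolute positioning
G28 ; home
; layer 1
G0 Z2.333
G0 X0.000 Y0.000
G1 X21.000 Y0.000
G1 X21.000 Y5.000
G1 X9.000 Y5.000
G1 X9.000 Y13.000
G1 X0.000 Y13.000
G1 X0.000 Y0.000
; layer 2
G0 Z4.667
G0 X0.000 Y0.000
G1 X21.000 Y0.000
G1 X21.000 Y5.000
G1 X9.000 Y5.000
G1 X9.000 Y13.000
G1 X0.000 Y13.000
G1 X0.000 Y0.000
; layer 3
G0 Z7.000
G0 X0.000 Y0.000
G1 X21.000 Y0.000
G1 X21.000 Y5.000
G1 X9.000 Y5.000
G1 X9.000 Y13.000
G1 X0.000 Y13.000
G1 X0.000 Y0.000
M2 ; end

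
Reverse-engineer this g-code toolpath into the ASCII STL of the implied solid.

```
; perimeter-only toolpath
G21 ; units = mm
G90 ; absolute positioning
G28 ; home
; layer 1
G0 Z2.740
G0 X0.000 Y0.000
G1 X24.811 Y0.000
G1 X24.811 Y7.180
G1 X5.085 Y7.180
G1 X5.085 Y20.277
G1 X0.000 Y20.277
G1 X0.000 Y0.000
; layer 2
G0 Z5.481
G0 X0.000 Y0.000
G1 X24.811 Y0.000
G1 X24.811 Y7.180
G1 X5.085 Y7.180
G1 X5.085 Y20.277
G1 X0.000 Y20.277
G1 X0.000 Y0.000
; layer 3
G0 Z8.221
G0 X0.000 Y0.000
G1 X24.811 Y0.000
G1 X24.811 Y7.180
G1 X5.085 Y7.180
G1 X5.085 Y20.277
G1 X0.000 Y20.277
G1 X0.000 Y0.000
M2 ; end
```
solid part
  facet normal 0.0000 0.0000 -1.0000
    outer loop
      vertex 24.811 7.180 0.000
      vertex 24.811 0.000 0.000
      vertex 0.000 0.000 0.000
    endloop
  endfacet
  facet normal 0.0000 0.0000 -1.0000
    outer loop
      vertex 5.085 7.180 0.000
      vertex 24.811 7.180 0.000
      vertex 0.000 0.000 0.000
    endloop
  endfacet
  facet normal 0.0000 0.0000 -1.0000
    outer loop
      vertex 5.085 20.277 0.000
      vertex 5.085 7.180 0.000
      vertex 0.000 0.000 0.000
    endloop
  endfacet
  facet normal 0.0000 0.0000 -1.0000
    outer loop
      vertex 0.000 20.277 0.000
      vertex 5.085 20.277 0.000
      vertex 0.000 0.000 0.000
    endloop
  endfacet
  facet normal 0.0000 0.0000 1.0000
    outer loop
      vertex 0.000 0.000 8.221
      vertex 24.811 0.000 8.221
      vertex 24.811 7.180 8.221
    endloop
  endfacet
  facet normal 0.0000 0.0000 1.0000
    outer loop
      vertex 0.000 0.000 8.221
      vertex 24.811 7.180 8.221
      vertex 5.085 7.180 8.221
    endloop
  endfacet
  facet normal 0.0000 0.0000 1.0000
    outer loop
      vertex 0.000 0.000 8.221
      vertex 5.085 7.180 8.221
      vertex 5.085 20.277 8.221
    endloop
  endfacet
  facet normal 0.0000 0.0000 1.0000
    outer loop
      vertex 0.000 0.000 8.221
      vertex 5.085 20.277 8.221
      vertex 0.000 20.277 8.221
    endloop
  endfacet
  facet normal 0.0000 -1.0000 0.0000
    outer loop
      vertex 0.000 0.000 0.000
      vertex 24.811 0.000 0.000
      vertex 24.811 0.000 8.221
    endloop
  endfacet
  facet normal 0.0000 -1.0000 0.0000
    outer loop
      vertex 0.000 0.000 0.000
      vertex 24.811 0.000 8.221
      vertex 0.000 0.000 8.221
    endloop
  endfacet
  facet normal 1.0000 0.0000 0.0000
    outer loop
      vertex 24.811 0.000 0.000
      vertex 24.811 7.180 0.000
      vertex 24.811 7.180 8.221
    endloop
  endfacet
  facet normal 1.0000 0.0000 0.0000
    outer loop
      vertex 24.811 0.000 0.000
      vertex 24.811 7.180 8.221
      vertex 24.811 0.000 8.221
    endloop
  endfacet
  facet normal 0.0000 1.0000 0.0000
    outer loop
      vertex 24.811 7.180 0.000
      vertex 5.085 7.180 0.000
      vertex 5.085 7.180 8.221
    endloop
  endfacet
  facet normal 0.0000 1.0000 0.0000
    outer loop
      vertex 24.811 7.180 0.000
      vertex 5.085 7.180 8.221
      vertex 24.811 7.180 8.221
    endloop
  endfacet
  facet normal 1.0000 0.0000 0.0000
    outer loop
      vertex 5.085 7.180 0.000
      vertex 5.085 20.277 0.000
      vertex 5.085 20.277 8.221
    endloop
  endfacet
  facet normal 1.0000 0.0000 0.0000
    outer loop
      vertex 5.085 7.180 0.000
      vertex 5.085 20.277 8.221
      vertex 5.085 7.180 8.221
    endloop
  endfacet
  facet normal 0.0000 1.0000 0.0000
    outer loop
      vertex 5.085 20.277 0.000
      vertex 0.000 20.277 0.000
      vertex 0.000 20.277 8.221
    endloop
  endfacet
  facet normal 0.0000 1.0000 0.0000
    outer loop
      vertex 5.085 20.277 0.000
      vertex 0.000 20.277 8.221
      vertex 5.085 20.277 8.221
    endloop
  endfacet
  facet normal -1.0000 0.0000 0.0000
    outer loop
      vertex 0.000 20.277 0.000
      vertex 0.000 0.000 0.000
      vertex 0.000 0.000 8.221
    endloop
  endfacet
  facet normal -1.0000 0.0000 0.0000
    outer loop
      vertex 0.000 20.277 0.000
      vertex 0.000 0.000 8.221
      vertex 0.000 20.277 8.221
    endloop
  endfacet
endsolid part

The G0 Z moves step by Δz≈2.740 mm. Every layer's G1 loop is the same polygon, so the solid is a straight extrusion of it from z=0 to z≈8.22. Closing with flat bottom and top caps and triangulating gives 20 facets — an L-shaped prism: outer 24.8 × 20.3 mm, arm thicknesses ≈ 7.18 mm (horizontal) and 5.08 mm (vertical), extruded 8.22 mm in z.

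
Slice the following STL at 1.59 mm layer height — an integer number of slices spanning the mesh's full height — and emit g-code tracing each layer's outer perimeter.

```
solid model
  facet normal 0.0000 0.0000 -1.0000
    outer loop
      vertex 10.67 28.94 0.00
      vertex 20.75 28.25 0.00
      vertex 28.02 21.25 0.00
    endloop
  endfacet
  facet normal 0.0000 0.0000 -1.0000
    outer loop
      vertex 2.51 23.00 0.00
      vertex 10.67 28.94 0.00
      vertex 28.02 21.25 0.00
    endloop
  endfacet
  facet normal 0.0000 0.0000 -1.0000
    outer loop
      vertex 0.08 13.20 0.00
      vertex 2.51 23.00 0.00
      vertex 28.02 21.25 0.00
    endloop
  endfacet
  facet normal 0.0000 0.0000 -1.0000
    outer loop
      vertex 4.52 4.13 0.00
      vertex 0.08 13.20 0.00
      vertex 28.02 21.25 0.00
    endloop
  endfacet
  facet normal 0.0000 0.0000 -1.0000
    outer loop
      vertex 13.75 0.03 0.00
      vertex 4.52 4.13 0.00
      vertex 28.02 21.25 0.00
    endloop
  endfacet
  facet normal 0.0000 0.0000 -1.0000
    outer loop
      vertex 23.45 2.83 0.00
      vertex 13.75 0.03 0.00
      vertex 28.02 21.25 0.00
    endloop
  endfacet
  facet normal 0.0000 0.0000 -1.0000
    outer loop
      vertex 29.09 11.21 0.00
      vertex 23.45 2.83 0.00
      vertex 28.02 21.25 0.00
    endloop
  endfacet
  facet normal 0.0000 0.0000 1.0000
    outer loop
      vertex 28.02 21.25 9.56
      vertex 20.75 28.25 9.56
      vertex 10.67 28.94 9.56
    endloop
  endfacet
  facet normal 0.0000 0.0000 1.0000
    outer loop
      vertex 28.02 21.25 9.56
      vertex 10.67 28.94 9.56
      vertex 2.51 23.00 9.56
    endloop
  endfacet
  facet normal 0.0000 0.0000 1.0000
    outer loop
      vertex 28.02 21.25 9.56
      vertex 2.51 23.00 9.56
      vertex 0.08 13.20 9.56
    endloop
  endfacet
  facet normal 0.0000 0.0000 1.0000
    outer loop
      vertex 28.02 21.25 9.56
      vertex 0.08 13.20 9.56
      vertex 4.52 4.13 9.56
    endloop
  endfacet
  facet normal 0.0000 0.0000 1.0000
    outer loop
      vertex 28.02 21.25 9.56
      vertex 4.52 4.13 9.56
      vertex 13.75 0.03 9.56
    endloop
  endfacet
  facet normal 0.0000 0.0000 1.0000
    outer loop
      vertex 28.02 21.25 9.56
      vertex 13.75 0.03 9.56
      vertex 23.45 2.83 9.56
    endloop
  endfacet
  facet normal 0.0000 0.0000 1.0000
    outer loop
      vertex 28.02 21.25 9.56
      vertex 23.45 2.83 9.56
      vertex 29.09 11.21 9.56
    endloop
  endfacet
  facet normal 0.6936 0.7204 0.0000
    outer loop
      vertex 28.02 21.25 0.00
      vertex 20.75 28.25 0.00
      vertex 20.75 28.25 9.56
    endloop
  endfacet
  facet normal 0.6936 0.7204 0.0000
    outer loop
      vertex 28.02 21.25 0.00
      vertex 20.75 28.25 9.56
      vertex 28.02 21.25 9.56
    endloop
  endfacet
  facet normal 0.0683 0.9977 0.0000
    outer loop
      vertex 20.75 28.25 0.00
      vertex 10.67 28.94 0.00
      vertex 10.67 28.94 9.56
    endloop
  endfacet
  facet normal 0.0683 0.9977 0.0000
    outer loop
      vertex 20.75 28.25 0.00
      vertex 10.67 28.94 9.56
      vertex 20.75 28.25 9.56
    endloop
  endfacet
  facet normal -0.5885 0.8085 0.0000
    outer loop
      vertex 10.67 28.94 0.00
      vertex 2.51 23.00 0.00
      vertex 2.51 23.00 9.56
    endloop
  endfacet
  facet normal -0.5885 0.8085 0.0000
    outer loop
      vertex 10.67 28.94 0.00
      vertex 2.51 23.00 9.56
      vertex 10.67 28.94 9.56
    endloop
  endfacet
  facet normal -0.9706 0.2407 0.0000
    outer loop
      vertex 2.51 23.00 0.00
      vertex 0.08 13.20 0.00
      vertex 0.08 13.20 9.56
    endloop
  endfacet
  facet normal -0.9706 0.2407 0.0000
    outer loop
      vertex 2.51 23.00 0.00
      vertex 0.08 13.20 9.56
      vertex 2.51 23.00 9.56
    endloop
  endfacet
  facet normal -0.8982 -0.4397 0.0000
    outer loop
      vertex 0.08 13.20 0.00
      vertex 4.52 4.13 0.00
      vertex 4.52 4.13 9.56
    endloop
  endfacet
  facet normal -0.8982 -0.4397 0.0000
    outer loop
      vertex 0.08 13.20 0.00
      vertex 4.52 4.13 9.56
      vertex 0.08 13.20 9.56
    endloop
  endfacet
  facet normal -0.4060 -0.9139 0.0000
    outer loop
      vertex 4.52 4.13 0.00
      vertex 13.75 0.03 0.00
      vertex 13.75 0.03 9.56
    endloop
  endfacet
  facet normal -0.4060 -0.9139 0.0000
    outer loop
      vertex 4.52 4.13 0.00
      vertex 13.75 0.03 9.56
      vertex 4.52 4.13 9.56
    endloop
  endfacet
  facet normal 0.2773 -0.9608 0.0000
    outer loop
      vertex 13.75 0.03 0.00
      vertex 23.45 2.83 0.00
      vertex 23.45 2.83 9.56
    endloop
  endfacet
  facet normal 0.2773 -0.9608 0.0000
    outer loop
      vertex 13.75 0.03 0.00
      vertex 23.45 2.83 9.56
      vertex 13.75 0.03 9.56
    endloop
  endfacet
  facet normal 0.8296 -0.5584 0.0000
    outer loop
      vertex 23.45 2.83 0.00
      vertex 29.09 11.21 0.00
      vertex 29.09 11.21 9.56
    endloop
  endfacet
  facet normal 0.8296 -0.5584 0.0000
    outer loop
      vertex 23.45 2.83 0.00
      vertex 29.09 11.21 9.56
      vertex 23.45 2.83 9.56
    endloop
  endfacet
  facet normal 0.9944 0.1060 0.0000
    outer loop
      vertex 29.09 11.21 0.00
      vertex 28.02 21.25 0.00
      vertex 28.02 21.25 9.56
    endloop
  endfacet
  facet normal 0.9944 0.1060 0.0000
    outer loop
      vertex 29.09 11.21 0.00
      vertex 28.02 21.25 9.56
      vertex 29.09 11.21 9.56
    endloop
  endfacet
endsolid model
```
; perimeter-only toolpath
G21 ; units = mm
G90 ; absolute positioning
G28 ; home
; layer 1
G0 Z1.59
G0 X28.02 Y21.25
G1 X20.75 Y28.25
G1 X10.67 Y28.94
G1 X2.51 Y23.00
G1 X0.08 Y13.20
G1 X4.52 Y4.13
G1 X13.75 Y0.03
G1 X23.45 Y2.83
G1 X29.09 Y11.21
G1 X28.02 Y21.25
; layer 2
G0 Z3.19
G0 X28.02 Y21.25
G1 X20.75 Y28.25
G1 X10.67 Y28.94
G1 X2.51 Y23.00
G1 X0.08 Y13.20
G1 X4.52 Y4.13
G1 X13.75 Y0.03
G1 X23.45 Y2.83
G1 X29.09 Y11.21
G1 X28.02 Y21.25
; layer 3
G0 Z4.78
G0 X28.02 Y21.25
G1 X20.75 Y28.25
G1 X10.67 Y28.94
G1 X2.51 Y23.00
G1 X0.08 Y13.20
G1 X4.52 Y4.13
G1 X13.75 Y0.03
G1 X23.45 Y2.83
G1 X29.09 Y11.21
G1 X28.02 Y21.25
; layer 4
G0 Z6.37
G0 X28.02 Y21.25
G1 X20.75 Y28.25
G1 X10.67 Y28.94
G1 X2.51 Y23.00
G1 X0.08 Y13.20
G1 X4.52 Y4.13
G1 X13.75 Y0.03
G1 X23.45 Y2.83
G1 X29.09 Y11.21
G1 X28.02 Y21.25
; layer 5
G0 Z7.97
G0 X28.02 Y21.25
G1 X20.75 Y28.25
G1 X10.67 Y28.94
G1 X2.51 Y23.00
G1 X0.08 Y13.20
G1 X4.52 Y4.13
G1 X13.75 Y0.03
G1 X23.45 Y2.83
G1 X29.09 Y11.21
G1 X28.02 Y21.25
; layer 6
G0 Z9.56
G0 X28.02 Y21.25
G1 X20.75 Y28.25
G1 X10.67 Y28.94
G1 X2.51 Y23.00
G1 X0.08 Y13.20
G1 X4.52 Y4.13
G1 X13.75 Y0.03
G1 X23.45 Y2.83
G1 X29.09 Y11.21
G1 X28.02 Y21.25
M2 ; end

The solid is a regular 9-sided prism (a cylinder approximated with 9 flat sides), circumscribed radius ≈ 14.8 mm, height ≈ 9.56 mm. Slicing at Δz = 1.59 mm — 6 equal slices spanning the solid's height, so layer i sits at z = i·h/6 — gives 6 non-empty perimeters. Each is a 9-segment closed polygon; G0 lifts to the layer z and rapids to the start vertex, then G1 traces the edges.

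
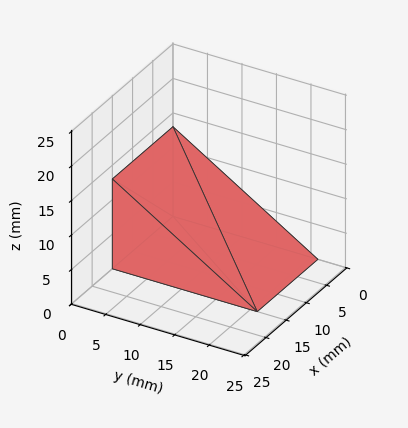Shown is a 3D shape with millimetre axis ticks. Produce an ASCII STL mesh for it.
Reading the render: the shape is a wedge (ramp): 15 × 21 mm base, rising to 13 mm along the y=0 edge and sloping linearly to z=0 at y=21 (dimensions read to the nearest mm from the axis ticks). For the STL, each face is triangulated and given an outward normal.

solid part
  facet normal 0.0000 0.0000 -1.0000
    outer loop
      vertex 15.0 21.0 0.0
      vertex 15.0 0.0 0.0
      vertex 0.0 0.0 0.0
    endloop
  endfacet
  facet normal 0.0000 0.0000 -1.0000
    outer loop
      vertex 0.0 21.0 0.0
      vertex 15.0 21.0 0.0
      vertex 0.0 0.0 0.0
    endloop
  endfacet
  facet normal 0.0000 -1.0000 0.0000
    outer loop
      vertex 0.0 0.0 0.0
      vertex 15.0 0.0 0.0
      vertex 15.0 0.0 13.0
    endloop
  endfacet
  facet normal 0.0000 -1.0000 0.0000
    outer loop
      vertex 0.0 0.0 0.0
      vertex 15.0 0.0 13.0
      vertex 0.0 0.0 13.0
    endloop
  endfacet
  facet normal 0.0000 0.5264 0.8503
    outer loop
      vertex 0.0 0.0 13.0
      vertex 15.0 0.0 13.0
      vertex 15.0 21.0 0.0
    endloop
  endfacet
  facet normal 0.0000 0.5264 0.8503
    outer loop
      vertex 0.0 0.0 13.0
      vertex 15.0 21.0 0.0
      vertex 0.0 21.0 0.0
    endloop
  endfacet
  facet normal -1.0000 0.0000 0.0000
    outer loop
      vertex 0.0 0.0 13.0
      vertex 0.0 21.0 0.0
      vertex 0.0 0.0 0.0
    endloop
  endfacet
  facet normal 1.0000 0.0000 0.0000
    outer loop
      vertex 15.0 0.0 0.0
      vertex 15.0 21.0 0.0
      vertex 15.0 0.0 13.0
    endloop
  endfacet
endsolid part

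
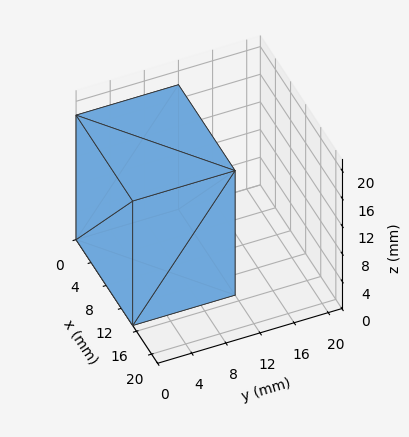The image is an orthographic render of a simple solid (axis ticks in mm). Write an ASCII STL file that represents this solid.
Reading the render: the shape is a rectangular box, roughly 15 × 12 mm footprint and 18 mm tall (dimensions read to the nearest mm from the axis ticks). For the STL, each face is triangulated and given an outward normal.

solid part
  facet normal 0.0000 0.0000 -1.0000
    outer loop
      vertex 15.000 12.000 0.000
      vertex 15.000 0.000 0.000
      vertex 0.000 0.000 0.000
    endloop
  endfacet
  facet normal 0.0000 0.0000 -1.0000
    outer loop
      vertex 0.000 12.000 0.000
      vertex 15.000 12.000 0.000
      vertex 0.000 0.000 0.000
    endloop
  endfacet
  facet normal 0.0000 0.0000 1.0000
    outer loop
      vertex 0.000 0.000 18.000
      vertex 15.000 0.000 18.000
      vertex 15.000 12.000 18.000
    endloop
  endfacet
  facet normal 0.0000 0.0000 1.0000
    outer loop
      vertex 0.000 0.000 18.000
      vertex 15.000 12.000 18.000
      vertex 0.000 12.000 18.000
    endloop
  endfacet
  facet normal 0.0000 -1.0000 0.0000
    outer loop
      vertex 0.000 0.000 0.000
      vertex 15.000 0.000 0.000
      vertex 15.000 0.000 18.000
    endloop
  endfacet
  facet normal 0.0000 -1.0000 0.0000
    outer loop
      vertex 0.000 0.000 0.000
      vertex 15.000 0.000 18.000
      vertex 0.000 0.000 18.000
    endloop
  endfacet
  facet normal 0.0000 1.0000 0.0000
    outer loop
      vertex 15.000 12.000 18.000
      vertex 15.000 12.000 0.000
      vertex 0.000 12.000 0.000
    endloop
  endfacet
  facet normal 0.0000 1.0000 0.0000
    outer loop
      vertex 0.000 12.000 18.000
      vertex 15.000 12.000 18.000
      vertex 0.000 12.000 0.000
    endloop
  endfacet
  facet normal -1.0000 0.0000 0.0000
    outer loop
      vertex 0.000 12.000 18.000
      vertex 0.000 12.000 0.000
      vertex 0.000 0.000 0.000
    endloop
  endfacet
  facet normal -1.0000 0.0000 0.0000
    outer loop
      vertex 0.000 0.000 18.000
      vertex 0.000 12.000 18.000
      vertex 0.000 0.000 0.000
    endloop
  endfacet
  facet normal 1.0000 0.0000 0.0000
    outer loop
      vertex 15.000 0.000 0.000
      vertex 15.000 12.000 0.000
      vertex 15.000 12.000 18.000
    endloop
  endfacet
  facet normal 1.0000 0.0000 0.0000
    outer loop
      vertex 15.000 0.000 0.000
      vertex 15.000 12.000 18.000
      vertex 15.000 0.000 18.000
    endloop
  endfacet
endsolid part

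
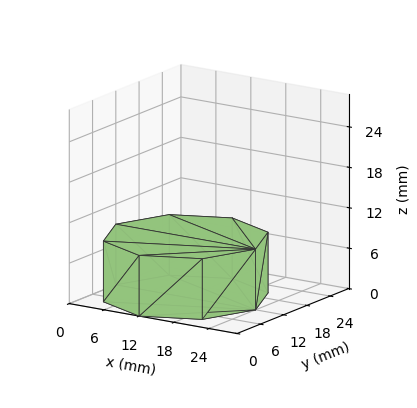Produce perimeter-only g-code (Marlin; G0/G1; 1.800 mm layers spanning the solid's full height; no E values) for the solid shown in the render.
Reading the render: the shape is a regular 8-sided prism (a cylinder approximated with 8 flat sides), circumscribed radius ≈ 12 mm, height ≈ 9 mm (dimensions read to the nearest mm from the axis ticks). For the g-code, the solid's height is divided into equal slices at the stated Δz and each level perimeter traced with G1 moves after a G0 lift.

; perimeter-only toolpath
G21 ; units = mm
G90 ; absolute positioning
G28 ; home
; layer 1
G0 Z1.800
G0 X24.000 Y12.000
G1 X20.485 Y20.485
G1 X12.000 Y24.000
G1 X3.515 Y20.485
G1 X0.000 Y12.000
G1 X3.515 Y3.515
G1 X12.000 Y0.000
G1 X20.485 Y3.515
G1 X24.000 Y12.000
; layer 2
G0 Z3.600
G0 X24.000 Y12.000
G1 X20.485 Y20.485
G1 X12.000 Y24.000
G1 X3.515 Y20.485
G1 X0.000 Y12.000
G1 X3.515 Y3.515
G1 X12.000 Y0.000
G1 X20.485 Y3.515
G1 X24.000 Y12.000
; layer 3
G0 Z5.400
G0 X24.000 Y12.000
G1 X20.485 Y20.485
G1 X12.000 Y24.000
G1 X3.515 Y20.485
G1 X0.000 Y12.000
G1 X3.515 Y3.515
G1 X12.000 Y0.000
G1 X20.485 Y3.515
G1 X24.000 Y12.000
; layer 4
G0 Z7.200
G0 X24.000 Y12.000
G1 X20.485 Y20.485
G1 X12.000 Y24.000
G1 X3.515 Y20.485
G1 X0.000 Y12.000
G1 X3.515 Y3.515
G1 X12.000 Y0.000
G1 X20.485 Y3.515
G1 X24.000 Y12.000
; layer 5
G0 Z9.000
G0 X24.000 Y12.000
G1 X20.485 Y20.485
G1 X12.000 Y24.000
G1 X3.515 Y20.485
G1 X0.000 Y12.000
G1 X3.515 Y3.515
G1 X12.000 Y0.000
G1 X20.485 Y3.515
G1 X24.000 Y12.000
M2 ; end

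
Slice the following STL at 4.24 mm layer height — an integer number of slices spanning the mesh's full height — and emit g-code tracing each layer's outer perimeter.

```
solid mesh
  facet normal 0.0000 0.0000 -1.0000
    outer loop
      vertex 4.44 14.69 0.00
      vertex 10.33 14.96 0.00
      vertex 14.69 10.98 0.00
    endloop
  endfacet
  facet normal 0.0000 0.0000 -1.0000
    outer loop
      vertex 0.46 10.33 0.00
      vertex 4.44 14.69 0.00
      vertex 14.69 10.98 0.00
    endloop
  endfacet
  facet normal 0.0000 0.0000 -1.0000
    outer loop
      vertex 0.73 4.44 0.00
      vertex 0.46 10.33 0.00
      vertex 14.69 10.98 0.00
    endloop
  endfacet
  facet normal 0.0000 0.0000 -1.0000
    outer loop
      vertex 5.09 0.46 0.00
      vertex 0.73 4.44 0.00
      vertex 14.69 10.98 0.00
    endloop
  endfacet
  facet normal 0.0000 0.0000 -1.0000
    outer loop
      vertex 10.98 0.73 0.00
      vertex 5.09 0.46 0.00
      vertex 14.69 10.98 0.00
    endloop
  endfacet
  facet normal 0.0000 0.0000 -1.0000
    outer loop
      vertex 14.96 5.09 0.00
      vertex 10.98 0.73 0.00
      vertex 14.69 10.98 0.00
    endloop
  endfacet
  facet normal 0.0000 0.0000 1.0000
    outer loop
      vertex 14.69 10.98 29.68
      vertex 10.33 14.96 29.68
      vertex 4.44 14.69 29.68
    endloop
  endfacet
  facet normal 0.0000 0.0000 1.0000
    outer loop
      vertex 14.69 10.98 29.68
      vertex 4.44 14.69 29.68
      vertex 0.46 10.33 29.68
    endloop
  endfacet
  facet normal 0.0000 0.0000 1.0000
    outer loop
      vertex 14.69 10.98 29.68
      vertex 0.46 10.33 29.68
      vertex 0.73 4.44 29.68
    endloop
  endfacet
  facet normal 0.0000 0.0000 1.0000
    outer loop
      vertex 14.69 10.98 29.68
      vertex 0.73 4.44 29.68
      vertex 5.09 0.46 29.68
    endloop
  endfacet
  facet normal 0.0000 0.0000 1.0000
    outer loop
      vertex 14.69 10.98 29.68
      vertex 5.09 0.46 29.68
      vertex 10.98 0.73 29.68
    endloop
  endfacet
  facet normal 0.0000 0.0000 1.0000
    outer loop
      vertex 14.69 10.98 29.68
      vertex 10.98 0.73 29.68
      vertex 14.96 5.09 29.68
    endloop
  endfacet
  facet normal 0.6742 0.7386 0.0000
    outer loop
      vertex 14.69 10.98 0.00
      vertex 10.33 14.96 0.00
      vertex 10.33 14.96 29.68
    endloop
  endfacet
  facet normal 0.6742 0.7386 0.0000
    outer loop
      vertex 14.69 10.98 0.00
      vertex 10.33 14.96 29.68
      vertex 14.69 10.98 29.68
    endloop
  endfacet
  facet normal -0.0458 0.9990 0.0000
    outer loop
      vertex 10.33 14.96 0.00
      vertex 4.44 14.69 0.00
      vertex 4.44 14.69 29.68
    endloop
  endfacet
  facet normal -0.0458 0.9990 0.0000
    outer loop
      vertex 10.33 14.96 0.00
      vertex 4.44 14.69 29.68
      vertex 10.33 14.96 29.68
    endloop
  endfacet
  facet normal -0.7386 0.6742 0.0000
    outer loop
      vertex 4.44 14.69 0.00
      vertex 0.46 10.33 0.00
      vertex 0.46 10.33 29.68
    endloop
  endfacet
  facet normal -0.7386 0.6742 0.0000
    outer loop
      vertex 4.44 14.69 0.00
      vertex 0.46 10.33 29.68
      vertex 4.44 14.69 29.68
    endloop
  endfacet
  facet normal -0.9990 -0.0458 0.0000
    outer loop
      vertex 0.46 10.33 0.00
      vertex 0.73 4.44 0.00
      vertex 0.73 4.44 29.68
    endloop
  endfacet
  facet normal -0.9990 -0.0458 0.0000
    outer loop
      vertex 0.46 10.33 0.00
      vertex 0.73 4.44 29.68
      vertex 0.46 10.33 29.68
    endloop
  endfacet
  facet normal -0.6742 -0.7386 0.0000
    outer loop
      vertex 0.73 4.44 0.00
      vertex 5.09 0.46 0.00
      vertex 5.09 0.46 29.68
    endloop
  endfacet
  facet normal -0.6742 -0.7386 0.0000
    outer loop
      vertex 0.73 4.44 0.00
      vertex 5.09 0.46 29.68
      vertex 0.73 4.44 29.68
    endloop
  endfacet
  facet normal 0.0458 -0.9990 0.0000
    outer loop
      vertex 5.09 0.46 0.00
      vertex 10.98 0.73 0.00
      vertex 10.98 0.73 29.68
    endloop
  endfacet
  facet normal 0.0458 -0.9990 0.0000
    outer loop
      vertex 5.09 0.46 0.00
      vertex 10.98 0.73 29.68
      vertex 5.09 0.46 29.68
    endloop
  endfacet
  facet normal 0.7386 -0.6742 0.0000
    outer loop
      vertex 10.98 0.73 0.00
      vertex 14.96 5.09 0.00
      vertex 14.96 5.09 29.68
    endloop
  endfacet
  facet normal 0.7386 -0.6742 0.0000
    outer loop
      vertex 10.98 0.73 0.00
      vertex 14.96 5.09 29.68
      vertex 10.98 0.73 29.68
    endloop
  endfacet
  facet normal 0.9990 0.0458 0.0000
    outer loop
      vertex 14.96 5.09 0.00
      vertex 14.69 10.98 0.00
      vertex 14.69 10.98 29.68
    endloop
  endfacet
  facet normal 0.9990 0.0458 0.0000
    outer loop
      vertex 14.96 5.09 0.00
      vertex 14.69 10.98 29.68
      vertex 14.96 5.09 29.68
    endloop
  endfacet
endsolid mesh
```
; perimeter-only toolpath
G21 ; units = mm
G90 ; absolute positioning
G28 ; home
; layer 1
G0 Z4.24
G0 X14.69 Y10.98
G1 X10.33 Y14.96
G1 X4.44 Y14.69
G1 X0.46 Y10.33
G1 X0.73 Y4.44
G1 X5.09 Y0.46
G1 X10.98 Y0.73
G1 X14.96 Y5.09
G1 X14.69 Y10.98
; layer 2
G0 Z8.48
G0 X14.69 Y10.98
G1 X10.33 Y14.96
G1 X4.44 Y14.69
G1 X0.46 Y10.33
G1 X0.73 Y4.44
G1 X5.09 Y0.46
G1 X10.98 Y0.73
G1 X14.96 Y5.09
G1 X14.69 Y10.98
; layer 3
G0 Z12.72
G0 X14.69 Y10.98
G1 X10.33 Y14.96
G1 X4.44 Y14.69
G1 X0.46 Y10.33
G1 X0.73 Y4.44
G1 X5.09 Y0.46
G1 X10.98 Y0.73
G1 X14.96 Y5.09
G1 X14.69 Y10.98
; layer 4
G0 Z16.96
G0 X14.69 Y10.98
G1 X10.33 Y14.96
G1 X4.44 Y14.69
G1 X0.46 Y10.33
G1 X0.73 Y4.44
G1 X5.09 Y0.46
G1 X10.98 Y0.73
G1 X14.96 Y5.09
G1 X14.69 Y10.98
; layer 5
G0 Z21.20
G0 X14.69 Y10.98
G1 X10.33 Y14.96
G1 X4.44 Y14.69
G1 X0.46 Y10.33
G1 X0.73 Y4.44
G1 X5.09 Y0.46
G1 X10.98 Y0.73
G1 X14.96 Y5.09
G1 X14.69 Y10.98
; layer 6
G0 Z25.44
G0 X14.69 Y10.98
G1 X10.33 Y14.96
G1 X4.44 Y14.69
G1 X0.46 Y10.33
G1 X0.73 Y4.44
G1 X5.09 Y0.46
G1 X10.98 Y0.73
G1 X14.96 Y5.09
G1 X14.69 Y10.98
; layer 7
G0 Z29.68
G0 X14.69 Y10.98
G1 X10.33 Y14.96
G1 X4.44 Y14.69
G1 X0.46 Y10.33
G1 X0.73 Y4.44
G1 X5.09 Y0.46
G1 X10.98 Y0.73
G1 X14.96 Y5.09
G1 X14.69 Y10.98
M2 ; end

The solid is a regular 8-sided prism (a cylinder approximated with 8 flat sides), circumscribed radius ≈ 7.71 mm, height ≈ 29.7 mm. Slicing at Δz = 4.24 mm — 7 equal slices spanning the solid's height, so layer i sits at z = i·h/7 — gives 7 non-empty perimeters. Each is a 8-segment closed polygon; G0 lifts to the layer z and rapids to the start vertex, then G1 traces the edges.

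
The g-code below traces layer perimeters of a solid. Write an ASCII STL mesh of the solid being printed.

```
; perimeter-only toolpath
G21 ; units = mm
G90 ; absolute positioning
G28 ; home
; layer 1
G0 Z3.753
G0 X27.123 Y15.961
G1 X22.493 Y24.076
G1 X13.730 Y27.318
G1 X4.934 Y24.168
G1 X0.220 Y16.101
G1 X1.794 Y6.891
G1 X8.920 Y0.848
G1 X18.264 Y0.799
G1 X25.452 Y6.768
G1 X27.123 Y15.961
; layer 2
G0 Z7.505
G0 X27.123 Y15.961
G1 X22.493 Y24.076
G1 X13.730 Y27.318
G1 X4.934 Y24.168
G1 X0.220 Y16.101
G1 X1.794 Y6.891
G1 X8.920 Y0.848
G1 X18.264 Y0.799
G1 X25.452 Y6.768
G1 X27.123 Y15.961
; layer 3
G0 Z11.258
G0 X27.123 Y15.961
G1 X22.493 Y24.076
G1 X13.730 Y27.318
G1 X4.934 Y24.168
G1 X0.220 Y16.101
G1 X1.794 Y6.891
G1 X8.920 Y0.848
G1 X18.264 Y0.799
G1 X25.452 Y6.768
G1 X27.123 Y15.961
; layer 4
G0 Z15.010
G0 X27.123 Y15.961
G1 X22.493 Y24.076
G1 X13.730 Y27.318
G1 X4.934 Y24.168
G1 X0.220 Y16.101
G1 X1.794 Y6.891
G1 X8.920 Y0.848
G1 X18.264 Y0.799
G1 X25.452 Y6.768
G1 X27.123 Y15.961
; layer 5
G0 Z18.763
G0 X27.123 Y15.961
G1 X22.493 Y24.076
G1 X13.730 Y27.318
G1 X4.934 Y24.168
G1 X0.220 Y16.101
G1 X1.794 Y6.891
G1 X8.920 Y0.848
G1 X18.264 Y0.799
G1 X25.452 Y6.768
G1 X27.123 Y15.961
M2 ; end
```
solid part
  facet normal 0.0000 0.0000 -1.0000
    outer loop
      vertex 13.730 27.318 0.000
      vertex 22.493 24.076 0.000
      vertex 27.123 15.961 0.000
    endloop
  endfacet
  facet normal 0.0000 0.0000 -1.0000
    outer loop
      vertex 4.934 24.168 0.000
      vertex 13.730 27.318 0.000
      vertex 27.123 15.961 0.000
    endloop
  endfacet
  facet normal 0.0000 0.0000 -1.0000
    outer loop
      vertex 0.220 16.101 0.000
      vertex 4.934 24.168 0.000
      vertex 27.123 15.961 0.000
    endloop
  endfacet
  facet normal 0.0000 0.0000 -1.0000
    outer loop
      vertex 1.794 6.891 0.000
      vertex 0.220 16.101 0.000
      vertex 27.123 15.961 0.000
    endloop
  endfacet
  facet normal 0.0000 0.0000 -1.0000
    outer loop
      vertex 8.920 0.848 0.000
      vertex 1.794 6.891 0.000
      vertex 27.123 15.961 0.000
    endloop
  endfacet
  facet normal 0.0000 0.0000 -1.0000
    outer loop
      vertex 18.264 0.799 0.000
      vertex 8.920 0.848 0.000
      vertex 27.123 15.961 0.000
    endloop
  endfacet
  facet normal 0.0000 0.0000 -1.0000
    outer loop
      vertex 25.452 6.768 0.000
      vertex 18.264 0.799 0.000
      vertex 27.123 15.961 0.000
    endloop
  endfacet
  facet normal 0.0000 0.0000 1.0000
    outer loop
      vertex 27.123 15.961 18.763
      vertex 22.493 24.076 18.763
      vertex 13.730 27.318 18.763
    endloop
  endfacet
  facet normal 0.0000 0.0000 1.0000
    outer loop
      vertex 27.123 15.961 18.763
      vertex 13.730 27.318 18.763
      vertex 4.934 24.168 18.763
    endloop
  endfacet
  facet normal 0.0000 0.0000 1.0000
    outer loop
      vertex 27.123 15.961 18.763
      vertex 4.934 24.168 18.763
      vertex 0.220 16.101 18.763
    endloop
  endfacet
  facet normal 0.0000 0.0000 1.0000
    outer loop
      vertex 27.123 15.961 18.763
      vertex 0.220 16.101 18.763
      vertex 1.794 6.891 18.763
    endloop
  endfacet
  facet normal 0.0000 0.0000 1.0000
    outer loop
      vertex 27.123 15.961 18.763
      vertex 1.794 6.891 18.763
      vertex 8.920 0.848 18.763
    endloop
  endfacet
  facet normal 0.0000 0.0000 1.0000
    outer loop
      vertex 27.123 15.961 18.763
      vertex 8.920 0.848 18.763
      vertex 18.264 0.799 18.763
    endloop
  endfacet
  facet normal 0.0000 0.0000 1.0000
    outer loop
      vertex 27.123 15.961 18.763
      vertex 18.264 0.799 18.763
      vertex 25.452 6.768 18.763
    endloop
  endfacet
  facet normal 0.8686 0.4956 0.0000
    outer loop
      vertex 27.123 15.961 0.000
      vertex 22.493 24.076 0.000
      vertex 22.493 24.076 18.763
    endloop
  endfacet
  facet normal 0.8686 0.4956 0.0000
    outer loop
      vertex 27.123 15.961 0.000
      vertex 22.493 24.076 18.763
      vertex 27.123 15.961 18.763
    endloop
  endfacet
  facet normal 0.3470 0.9379 0.0000
    outer loop
      vertex 22.493 24.076 0.000
      vertex 13.730 27.318 0.000
      vertex 13.730 27.318 18.763
    endloop
  endfacet
  facet normal 0.3470 0.9379 0.0000
    outer loop
      vertex 22.493 24.076 0.000
      vertex 13.730 27.318 18.763
      vertex 22.493 24.076 18.763
    endloop
  endfacet
  facet normal -0.3371 0.9415 0.0000
    outer loop
      vertex 13.730 27.318 0.000
      vertex 4.934 24.168 0.000
      vertex 4.934 24.168 18.763
    endloop
  endfacet
  facet normal -0.3371 0.9415 0.0000
    outer loop
      vertex 13.730 27.318 0.000
      vertex 4.934 24.168 18.763
      vertex 13.730 27.318 18.763
    endloop
  endfacet
  facet normal -0.8634 0.5045 0.0000
    outer loop
      vertex 4.934 24.168 0.000
      vertex 0.220 16.101 0.000
      vertex 0.220 16.101 18.763
    endloop
  endfacet
  facet normal -0.8634 0.5045 0.0000
    outer loop
      vertex 4.934 24.168 0.000
      vertex 0.220 16.101 18.763
      vertex 4.934 24.168 18.763
    endloop
  endfacet
  facet normal -0.9857 -0.1685 0.0000
    outer loop
      vertex 0.220 16.101 0.000
      vertex 1.794 6.891 0.000
      vertex 1.794 6.891 18.763
    endloop
  endfacet
  facet normal -0.9857 -0.1685 0.0000
    outer loop
      vertex 0.220 16.101 0.000
      vertex 1.794 6.891 18.763
      vertex 0.220 16.101 18.763
    endloop
  endfacet
  facet normal -0.6468 -0.7627 0.0000
    outer loop
      vertex 1.794 6.891 0.000
      vertex 8.920 0.848 0.000
      vertex 8.920 0.848 18.763
    endloop
  endfacet
  facet normal -0.6468 -0.7627 0.0000
    outer loop
      vertex 1.794 6.891 0.000
      vertex 8.920 0.848 18.763
      vertex 1.794 6.891 18.763
    endloop
  endfacet
  facet normal -0.0052 -1.0000 0.0000
    outer loop
      vertex 8.920 0.848 0.000
      vertex 18.264 0.799 0.000
      vertex 18.264 0.799 18.763
    endloop
  endfacet
  facet normal -0.0052 -1.0000 0.0000
    outer loop
      vertex 8.920 0.848 0.000
      vertex 18.264 0.799 18.763
      vertex 8.920 0.848 18.763
    endloop
  endfacet
  facet normal 0.6389 -0.7693 0.0000
    outer loop
      vertex 18.264 0.799 0.000
      vertex 25.452 6.768 0.000
      vertex 25.452 6.768 18.763
    endloop
  endfacet
  facet normal 0.6389 -0.7693 0.0000
    outer loop
      vertex 18.264 0.799 0.000
      vertex 25.452 6.768 18.763
      vertex 18.264 0.799 18.763
    endloop
  endfacet
  facet normal 0.9839 -0.1788 0.0000
    outer loop
      vertex 25.452 6.768 0.000
      vertex 27.123 15.961 0.000
      vertex 27.123 15.961 18.763
    endloop
  endfacet
  facet normal 0.9839 -0.1788 0.0000
    outer loop
      vertex 25.452 6.768 0.000
      vertex 27.123 15.961 18.763
      vertex 25.452 6.768 18.763
    endloop
  endfacet
endsolid part

The G0 Z moves step by Δz≈3.753 mm. Every layer's G1 loop is the same polygon, so the solid is a straight extrusion of it from z=0 to z≈18.8. Closing with flat bottom and top caps and triangulating gives 32 facets — a regular 9-sided prism (a cylinder approximated with 9 flat sides), circumscribed radius ≈ 13.7 mm, height ≈ 18.8 mm.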